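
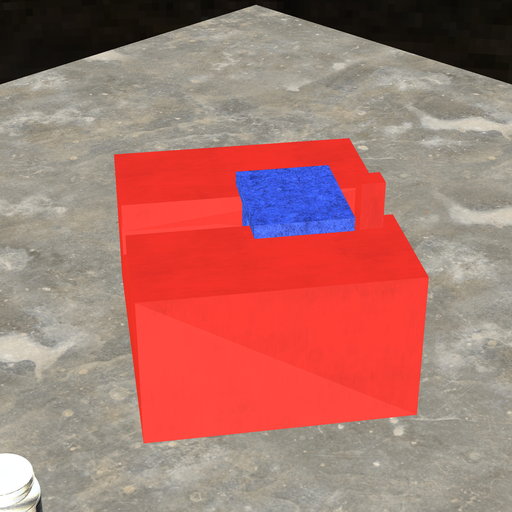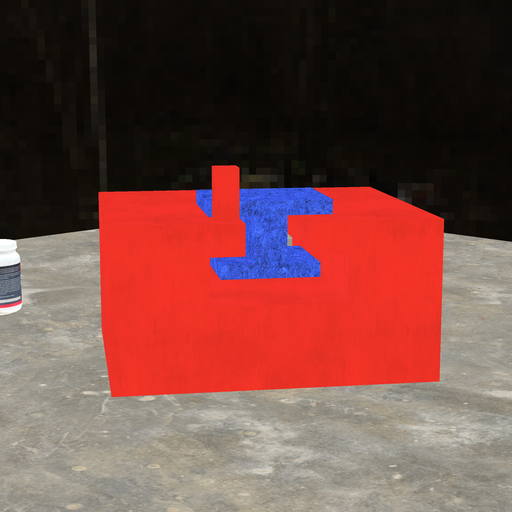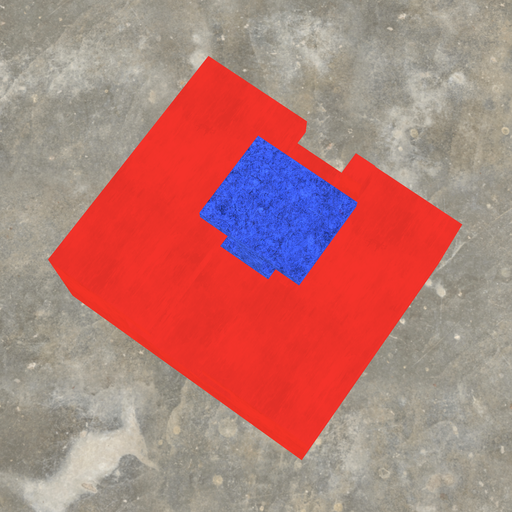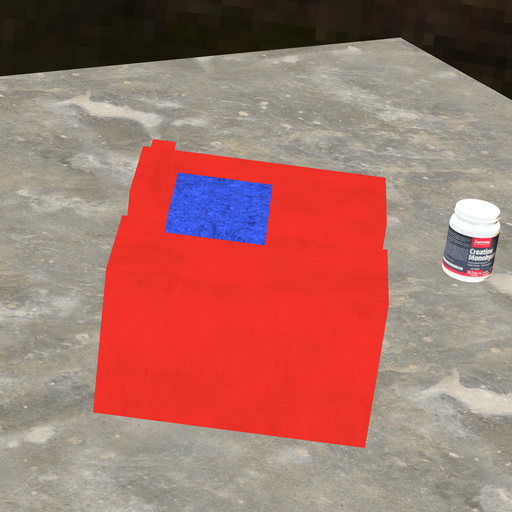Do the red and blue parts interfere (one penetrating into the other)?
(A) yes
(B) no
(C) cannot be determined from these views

(B) no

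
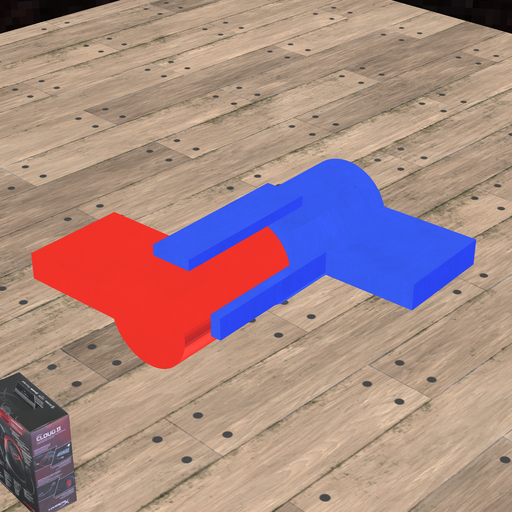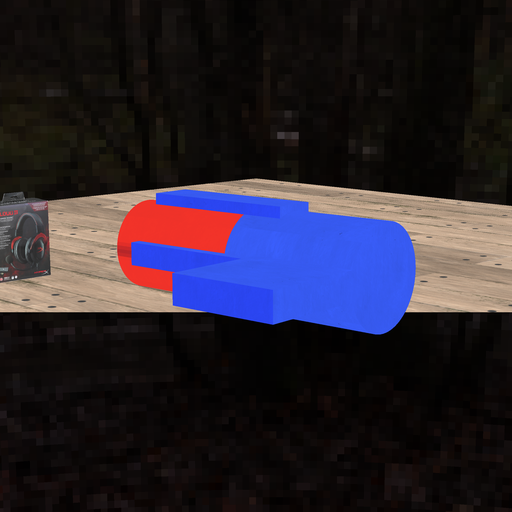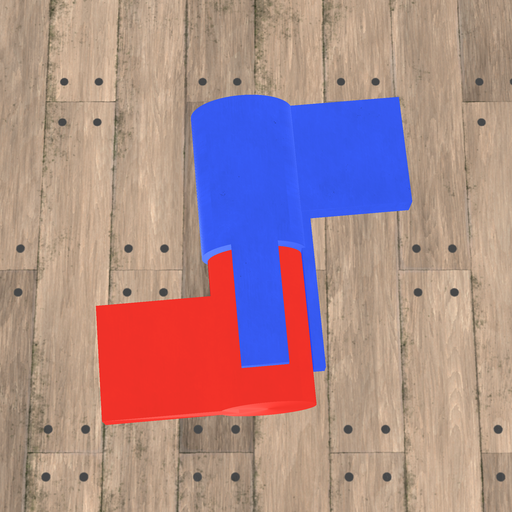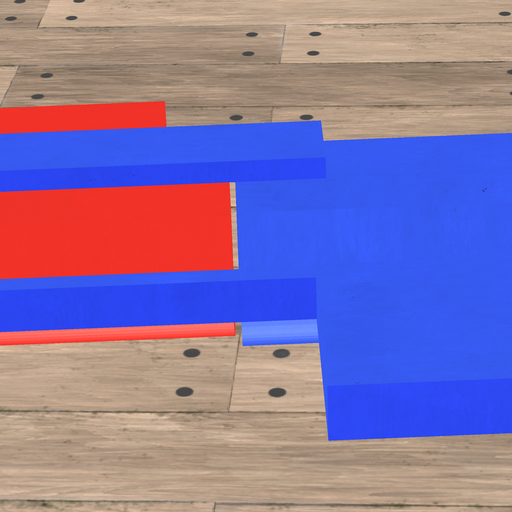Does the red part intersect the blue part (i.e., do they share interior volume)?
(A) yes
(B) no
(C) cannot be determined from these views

(B) no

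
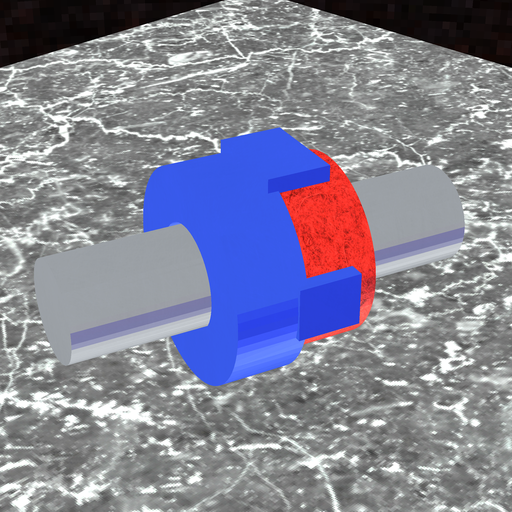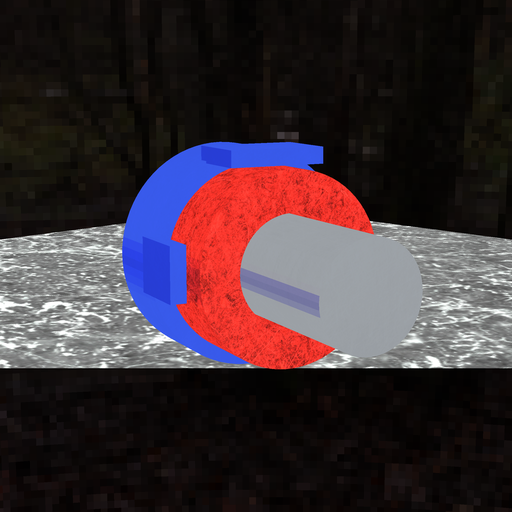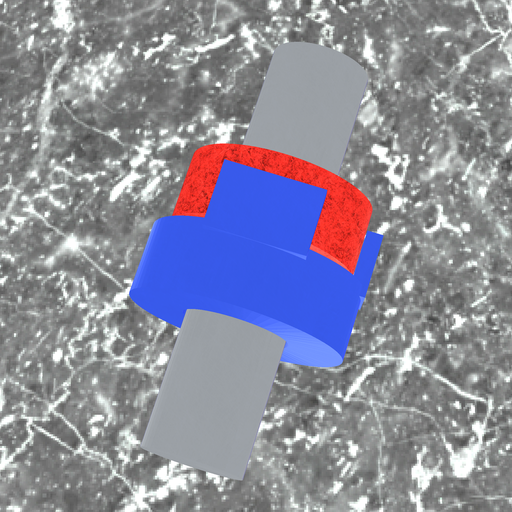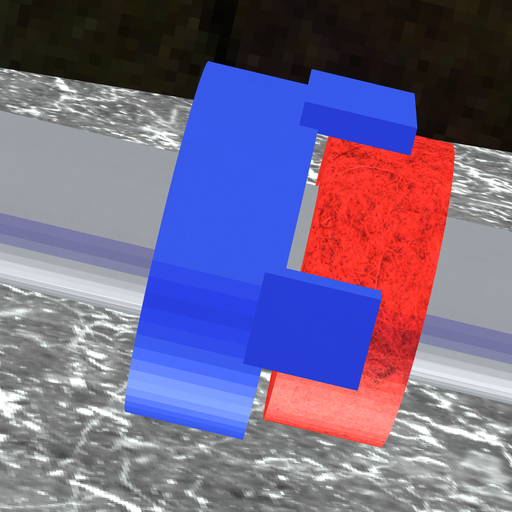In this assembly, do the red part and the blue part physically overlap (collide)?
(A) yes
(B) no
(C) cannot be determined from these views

(B) no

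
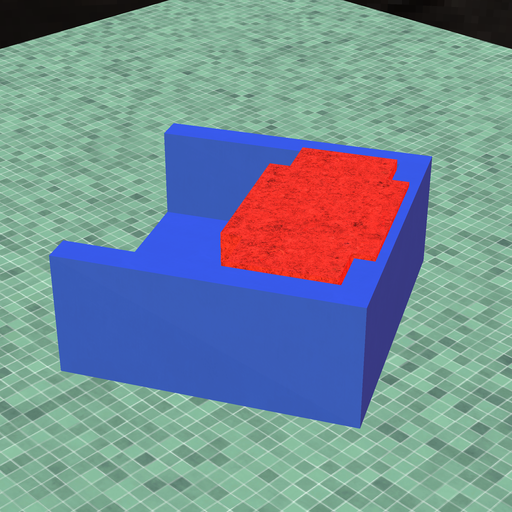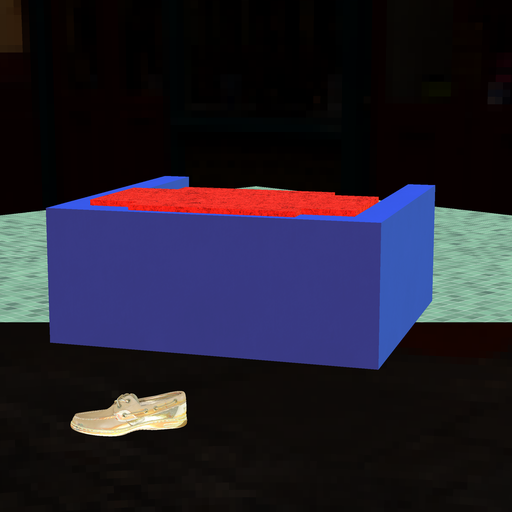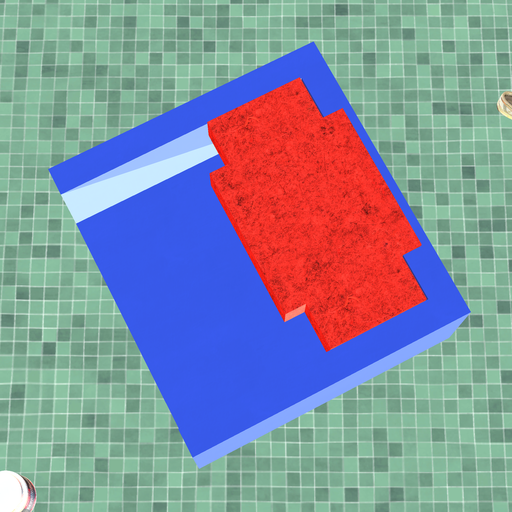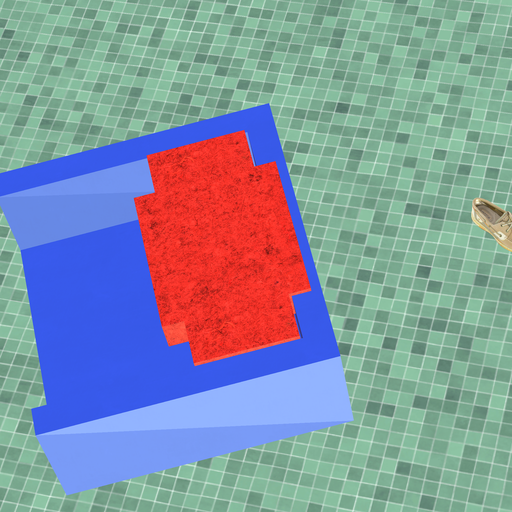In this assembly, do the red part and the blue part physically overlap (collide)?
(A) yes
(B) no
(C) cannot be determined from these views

(A) yes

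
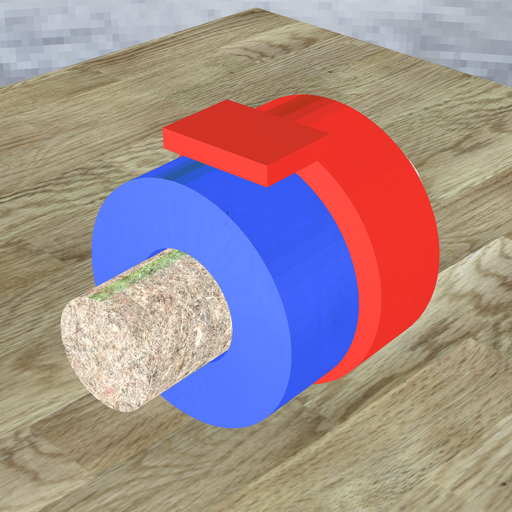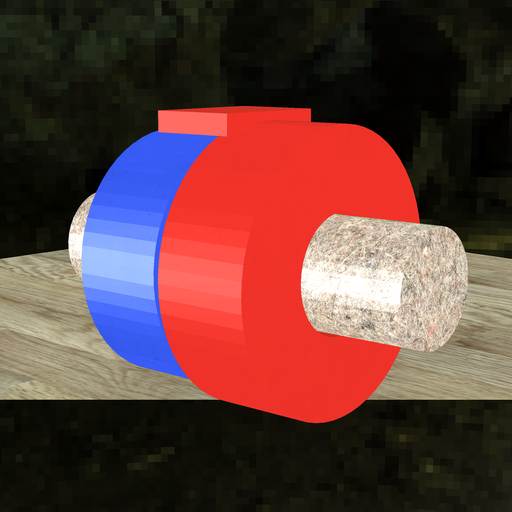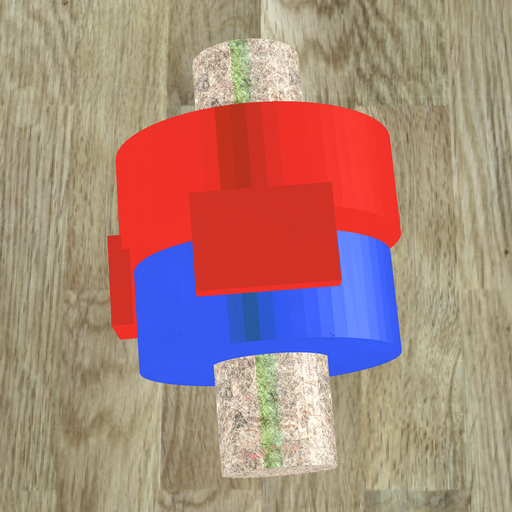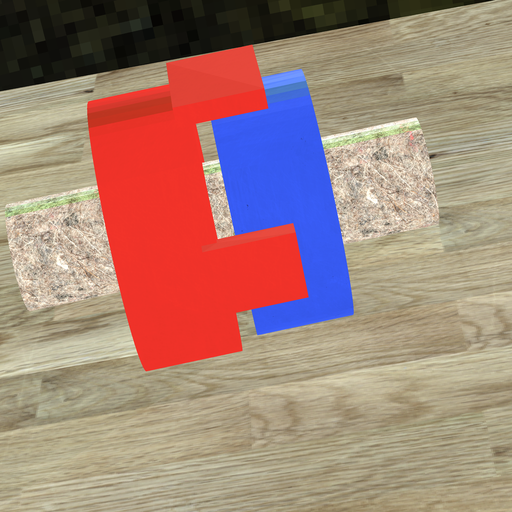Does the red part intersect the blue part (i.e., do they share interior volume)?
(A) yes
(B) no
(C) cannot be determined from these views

(B) no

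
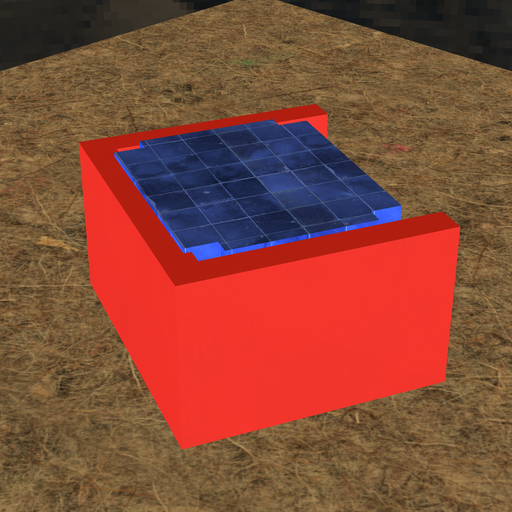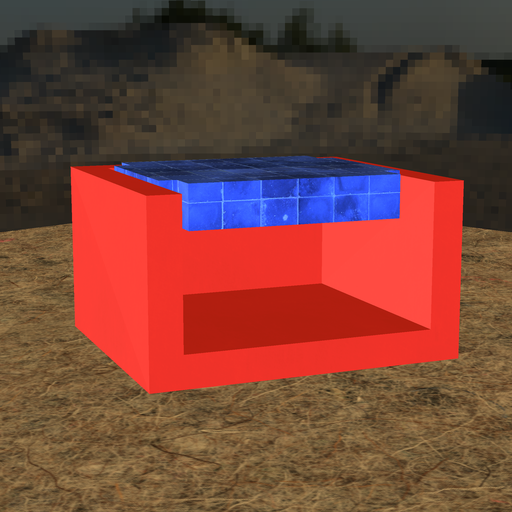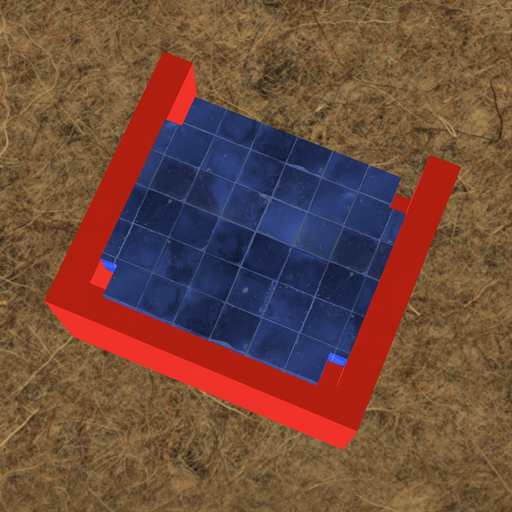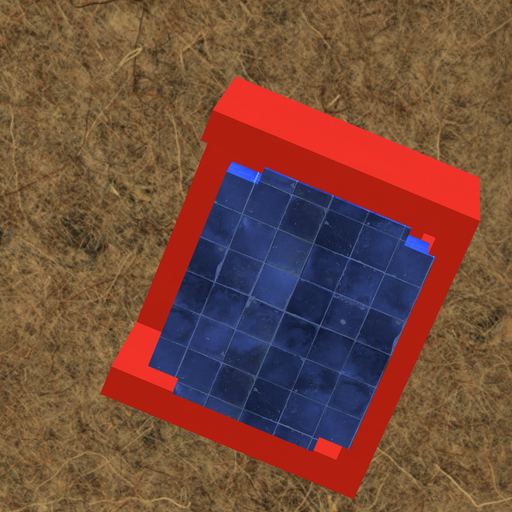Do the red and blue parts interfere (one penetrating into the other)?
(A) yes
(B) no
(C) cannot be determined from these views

(A) yes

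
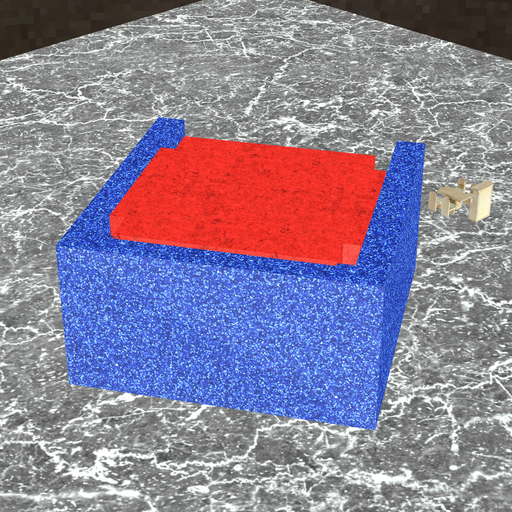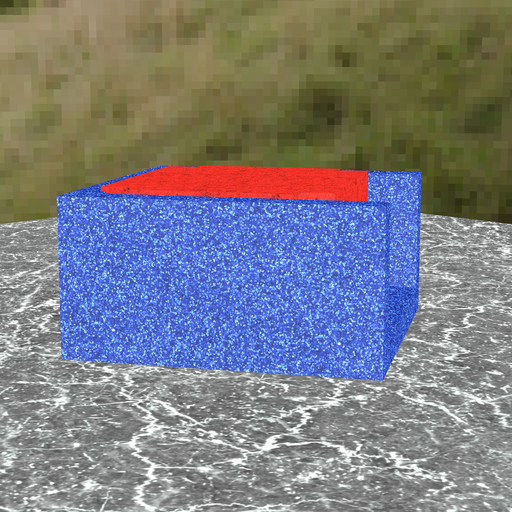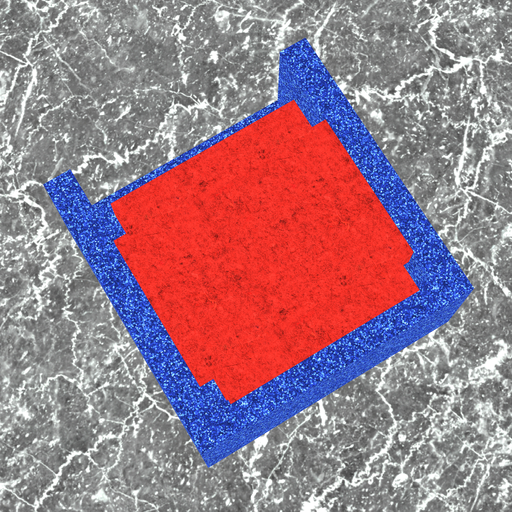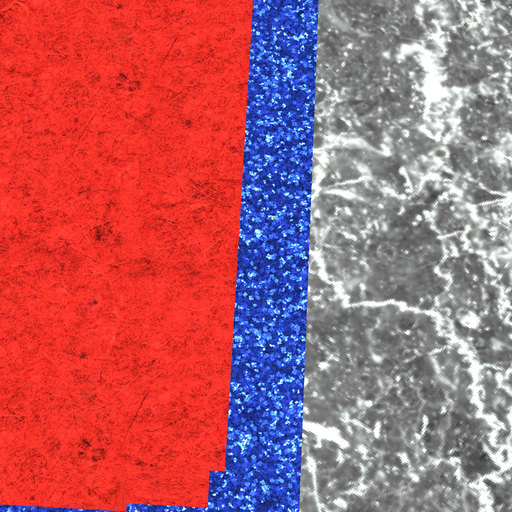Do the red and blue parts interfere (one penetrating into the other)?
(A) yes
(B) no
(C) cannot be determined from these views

(A) yes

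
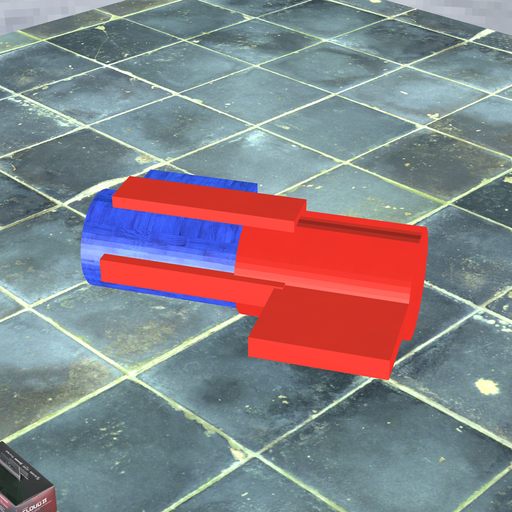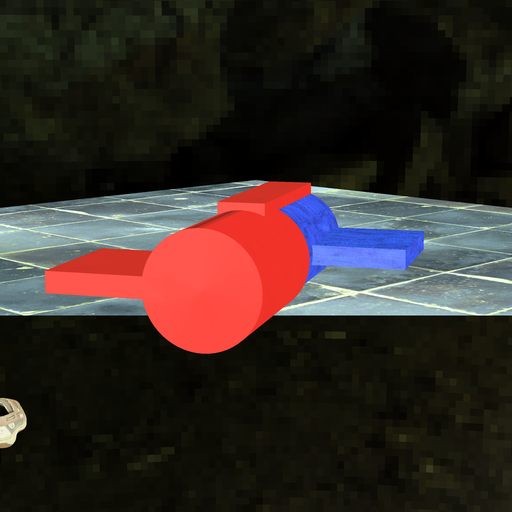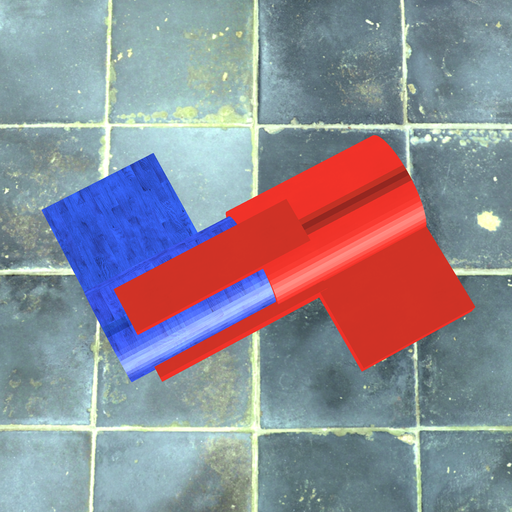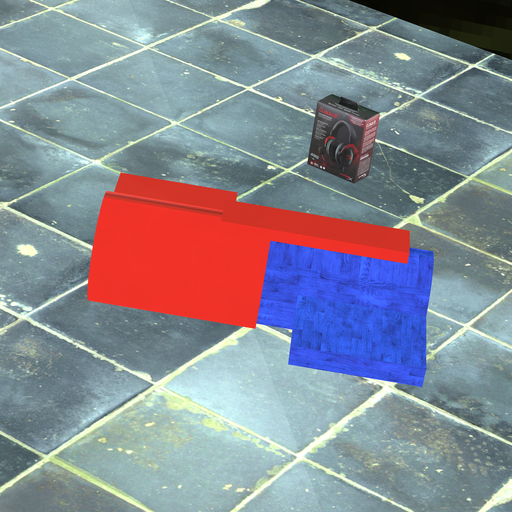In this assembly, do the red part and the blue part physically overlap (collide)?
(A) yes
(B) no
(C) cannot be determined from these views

(A) yes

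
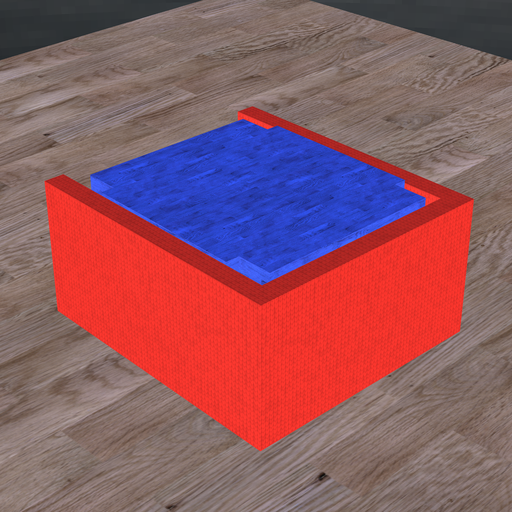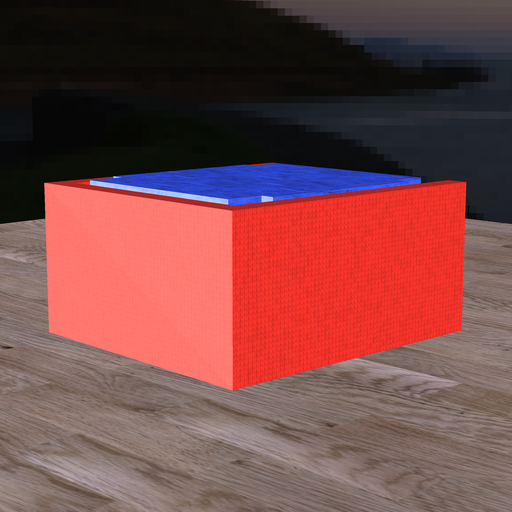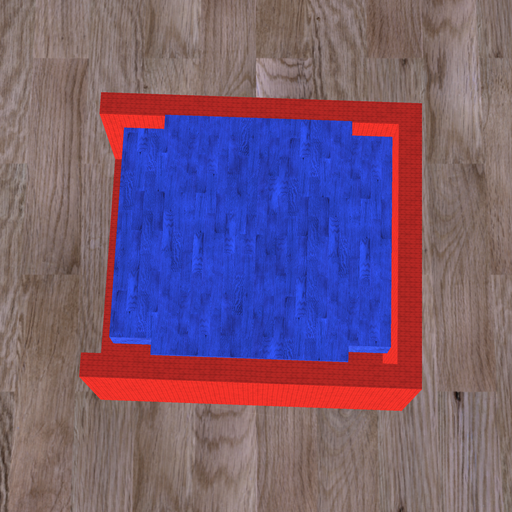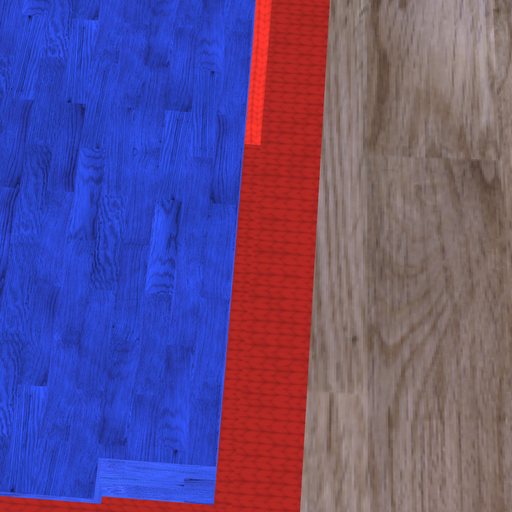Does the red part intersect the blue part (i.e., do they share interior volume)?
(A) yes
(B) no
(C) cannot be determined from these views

(B) no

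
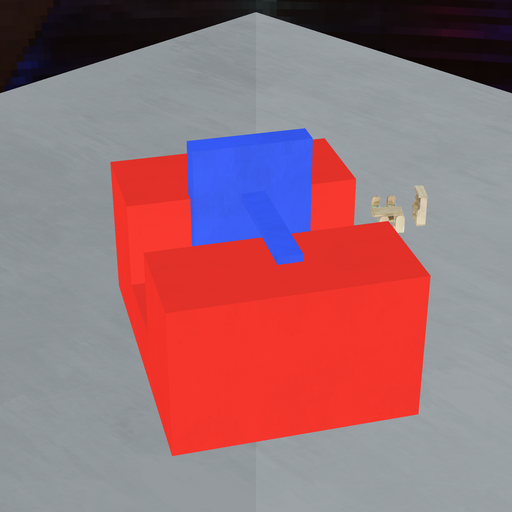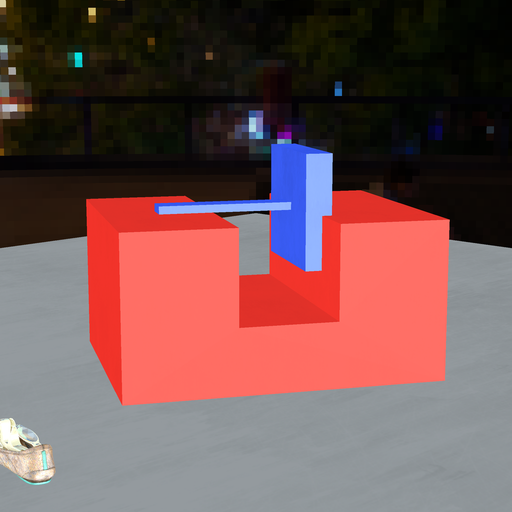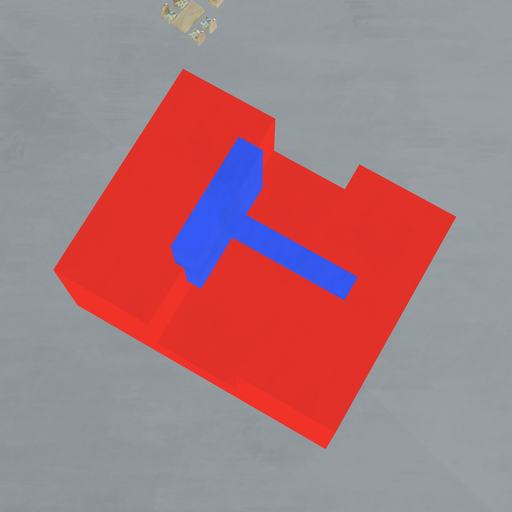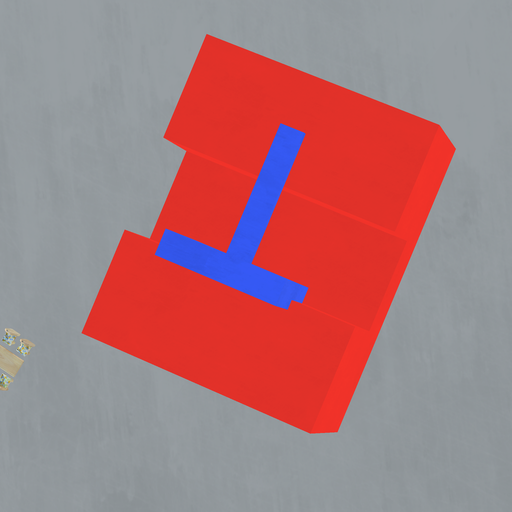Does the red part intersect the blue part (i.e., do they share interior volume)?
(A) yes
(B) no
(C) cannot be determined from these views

(A) yes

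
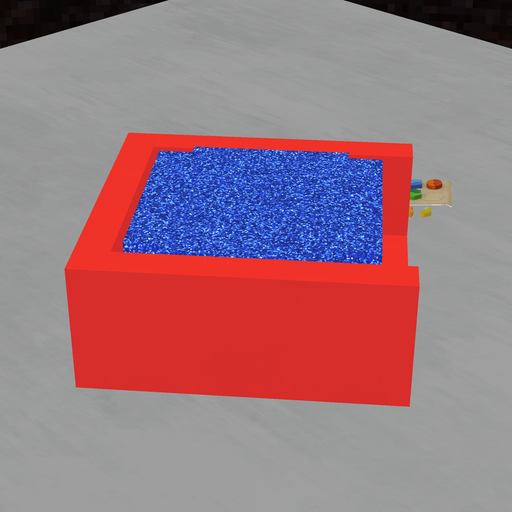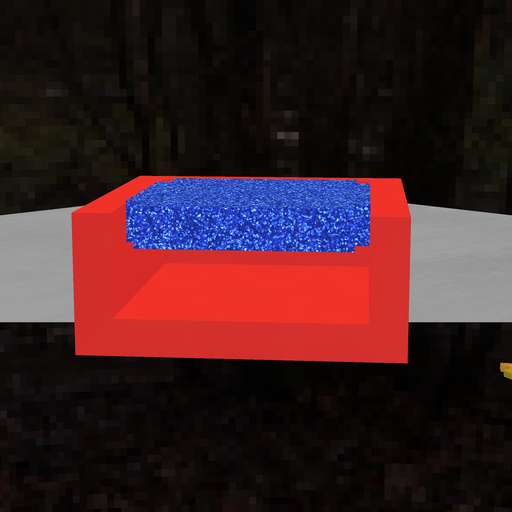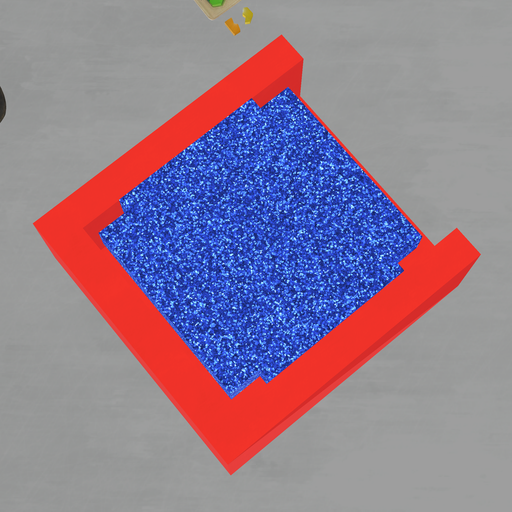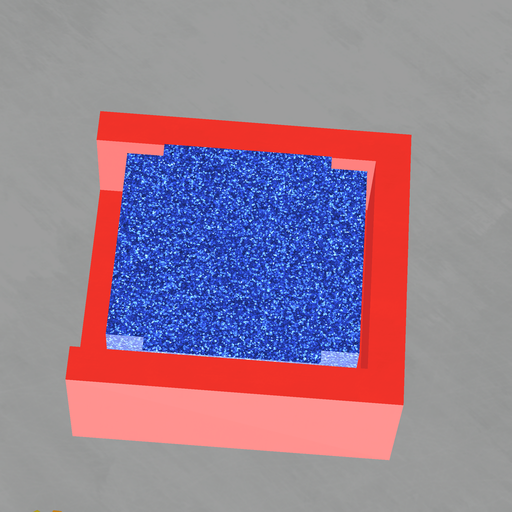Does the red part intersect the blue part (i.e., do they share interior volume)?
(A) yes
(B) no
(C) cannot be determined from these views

(B) no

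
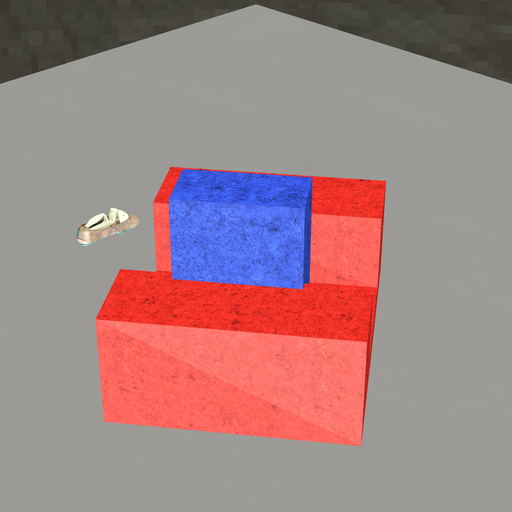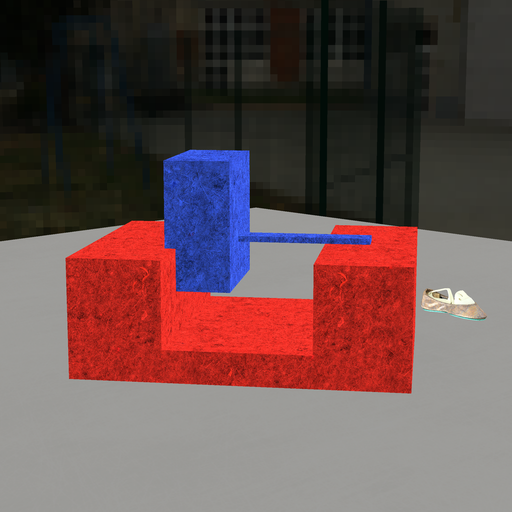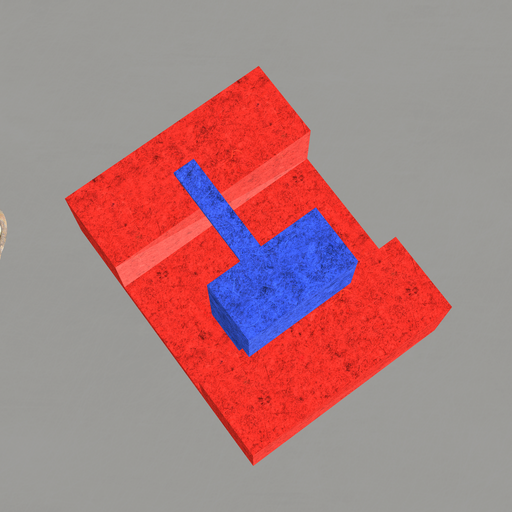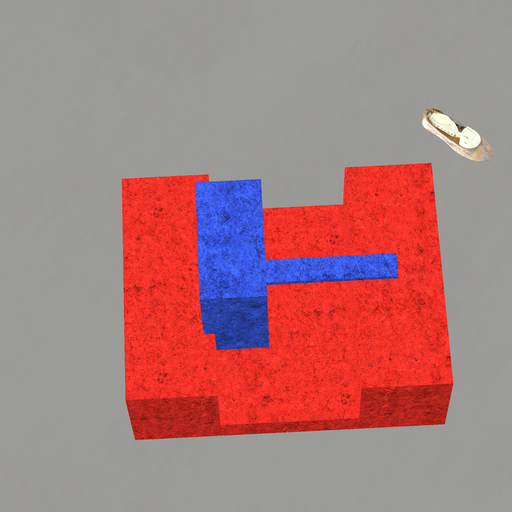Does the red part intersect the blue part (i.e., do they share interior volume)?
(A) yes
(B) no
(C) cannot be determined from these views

(A) yes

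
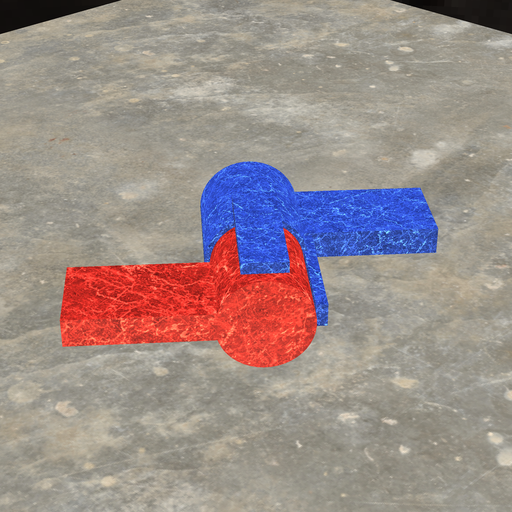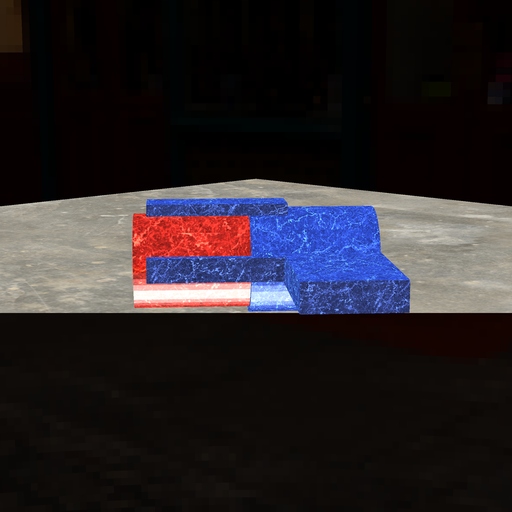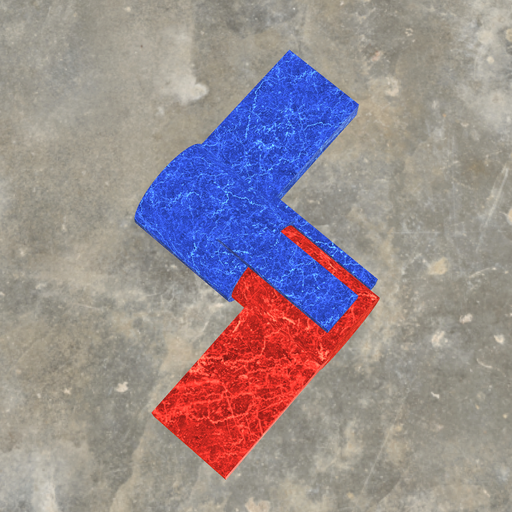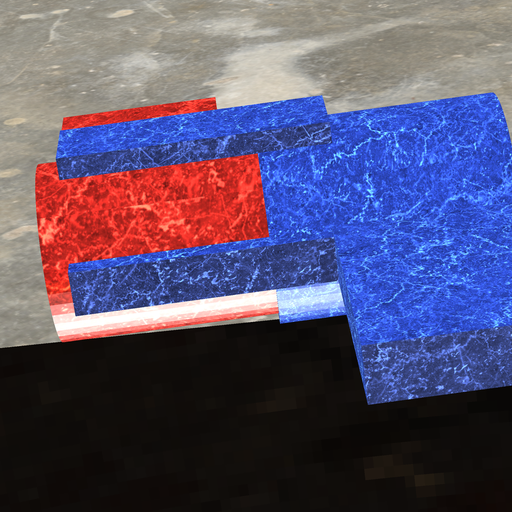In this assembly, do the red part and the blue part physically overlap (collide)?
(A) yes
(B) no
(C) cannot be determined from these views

(A) yes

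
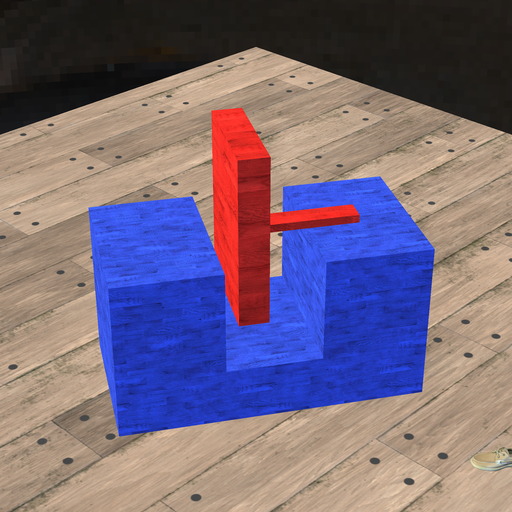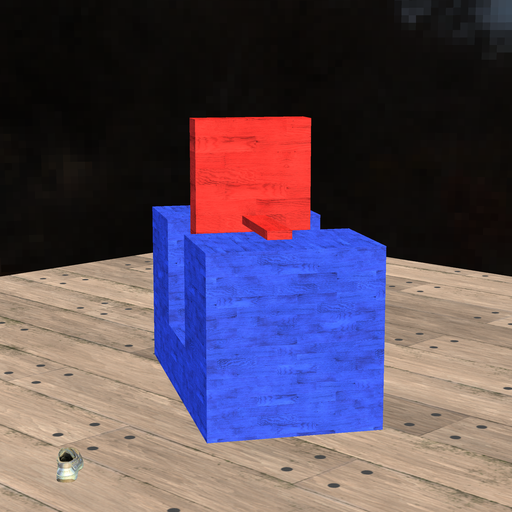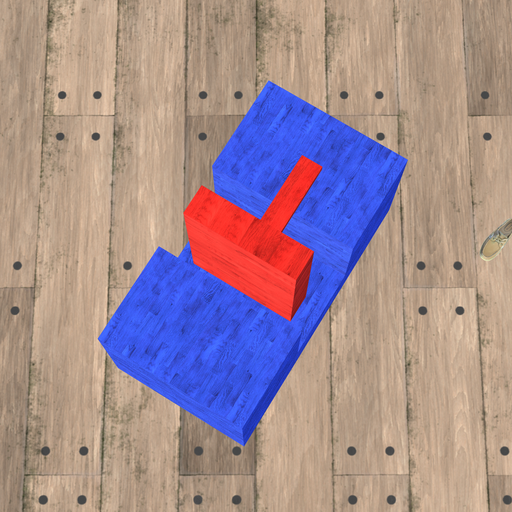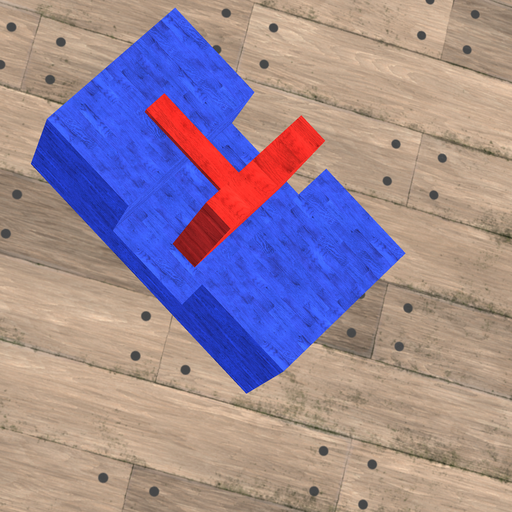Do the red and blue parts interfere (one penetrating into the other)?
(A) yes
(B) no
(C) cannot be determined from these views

(B) no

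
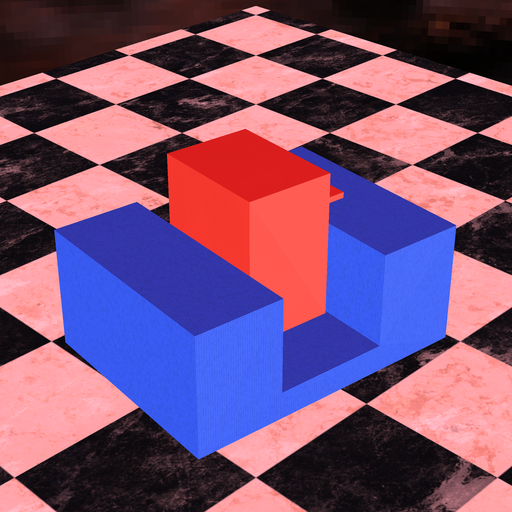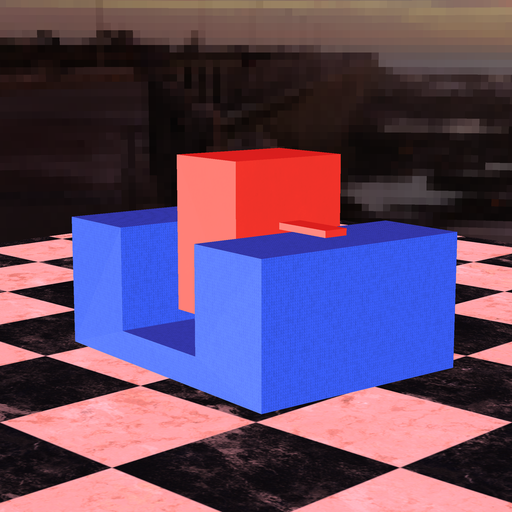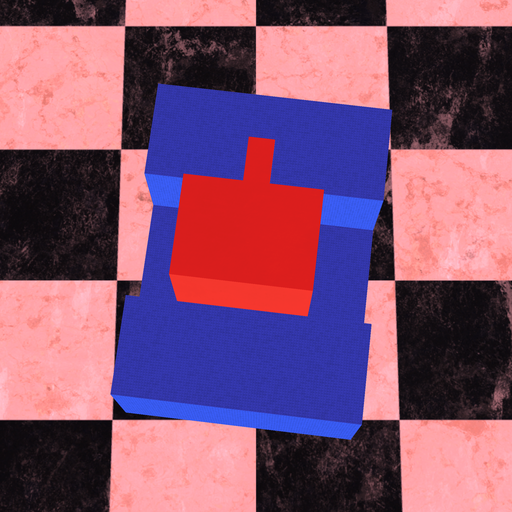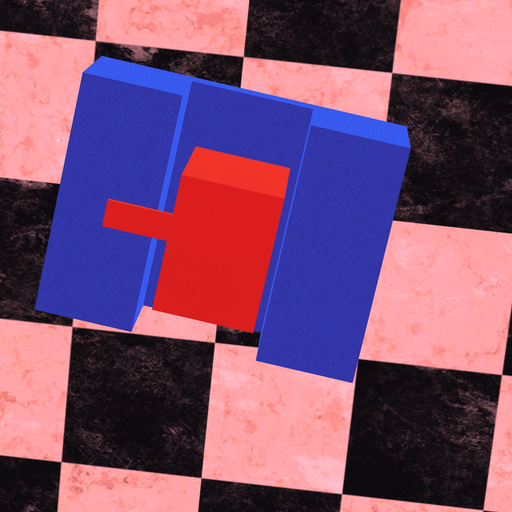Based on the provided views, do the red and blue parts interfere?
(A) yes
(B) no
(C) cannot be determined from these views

(B) no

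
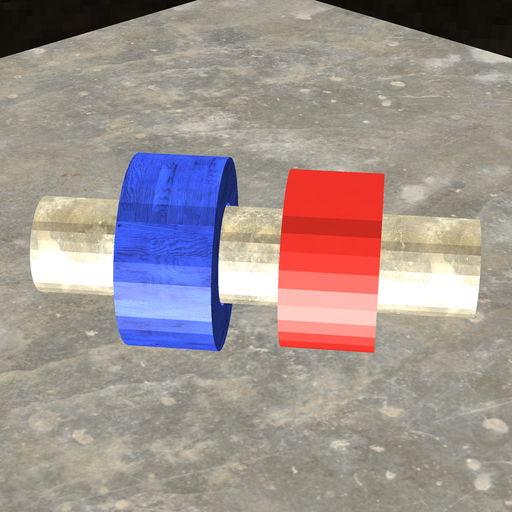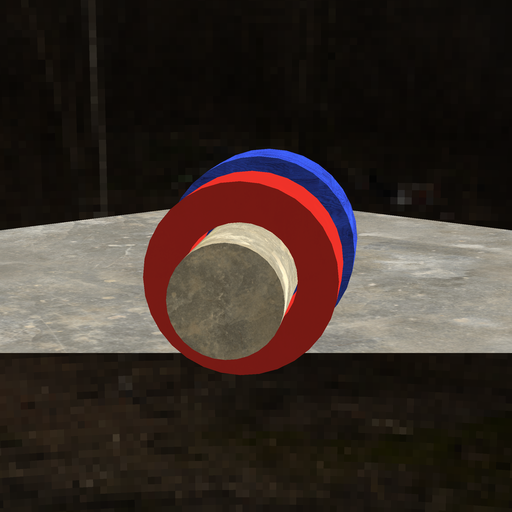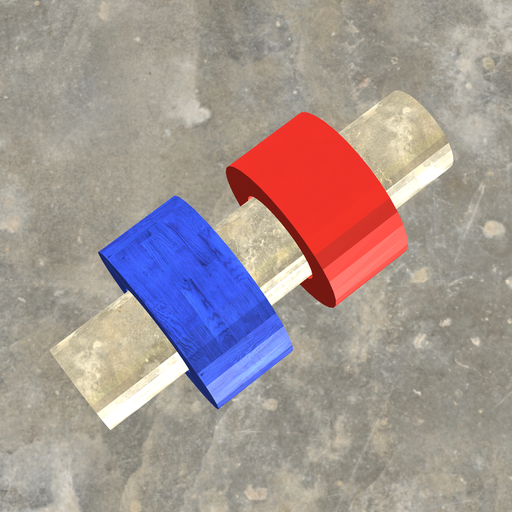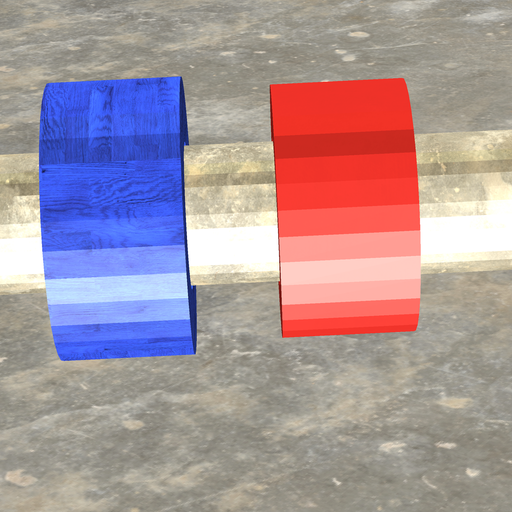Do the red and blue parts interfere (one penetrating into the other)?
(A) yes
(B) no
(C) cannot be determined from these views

(B) no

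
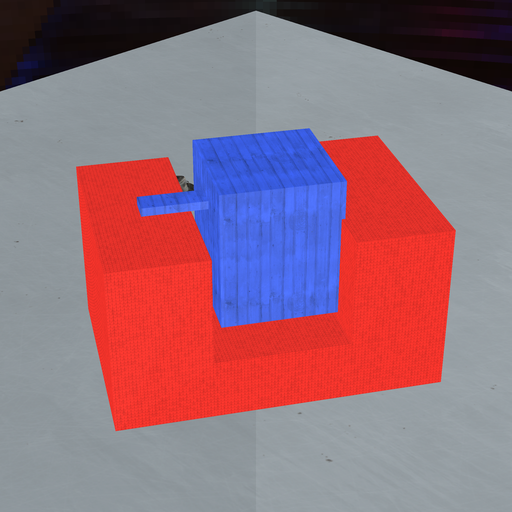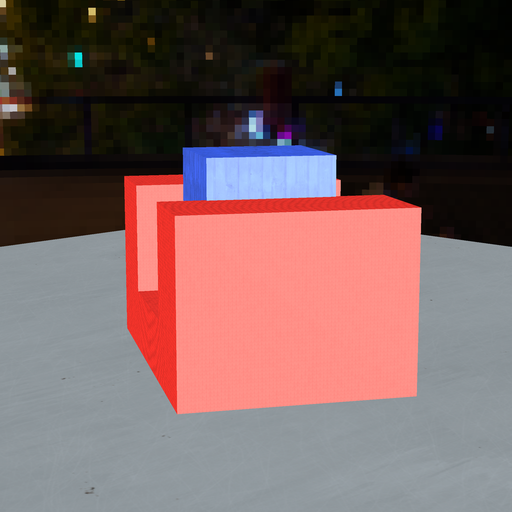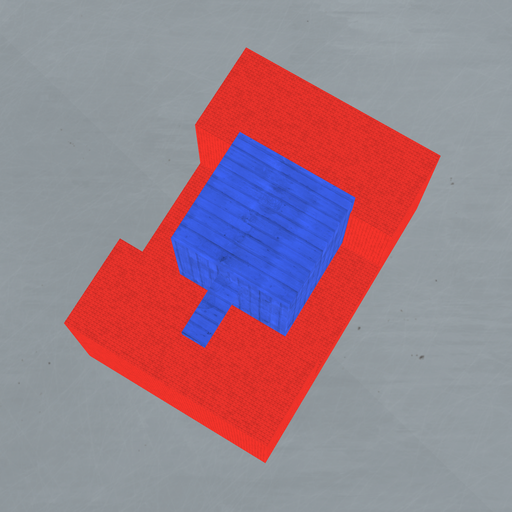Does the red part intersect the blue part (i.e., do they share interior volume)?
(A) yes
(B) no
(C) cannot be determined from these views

(C) cannot be determined from these views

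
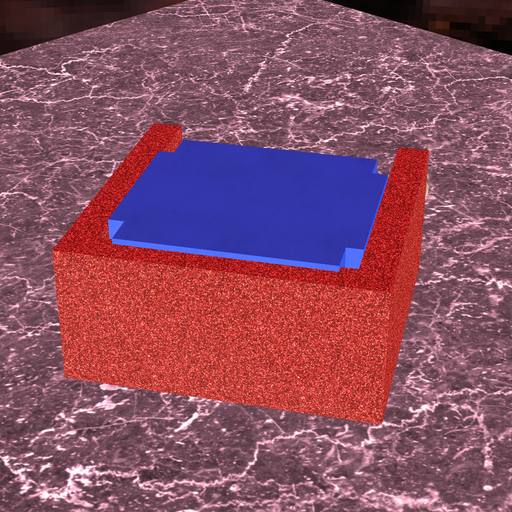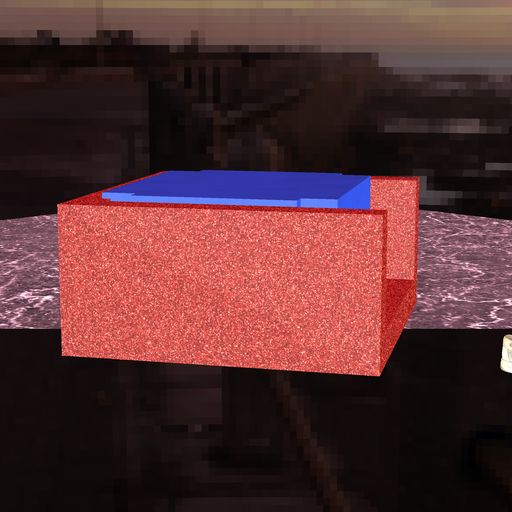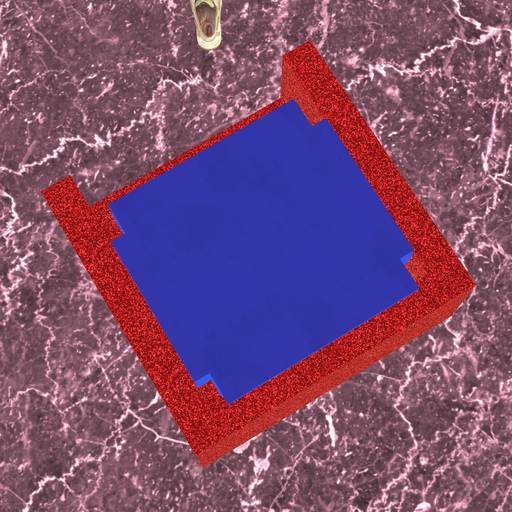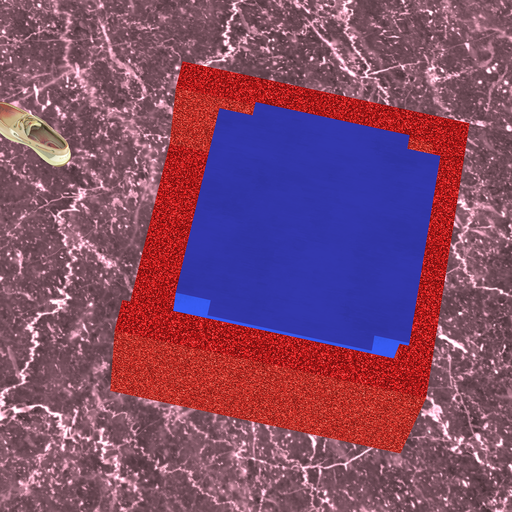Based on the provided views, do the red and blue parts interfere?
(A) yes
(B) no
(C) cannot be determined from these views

(A) yes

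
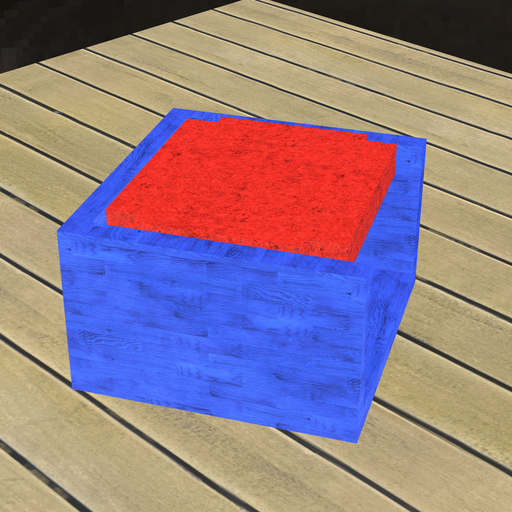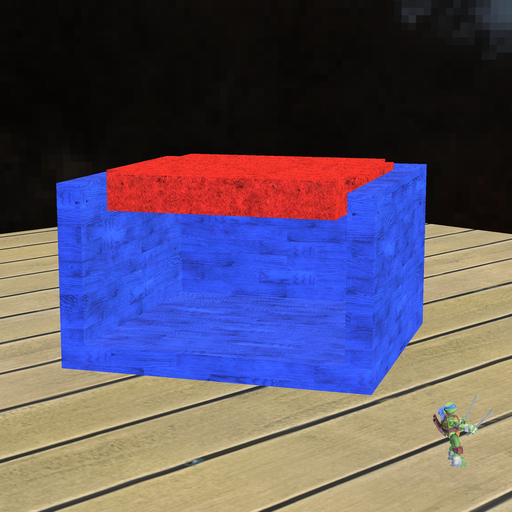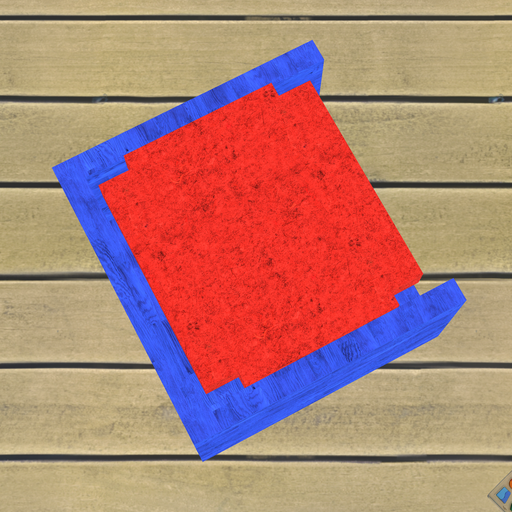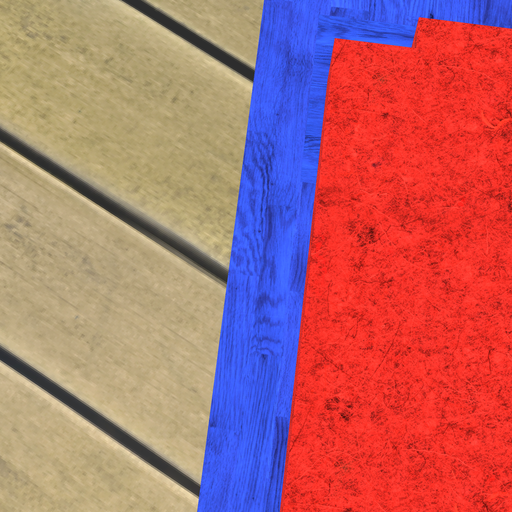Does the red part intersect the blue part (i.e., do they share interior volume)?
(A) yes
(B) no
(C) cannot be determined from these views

(B) no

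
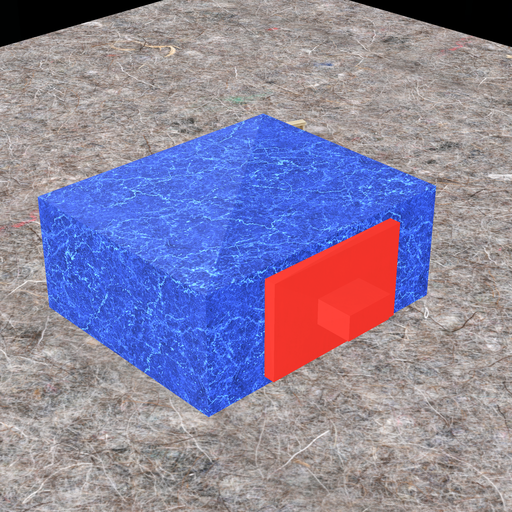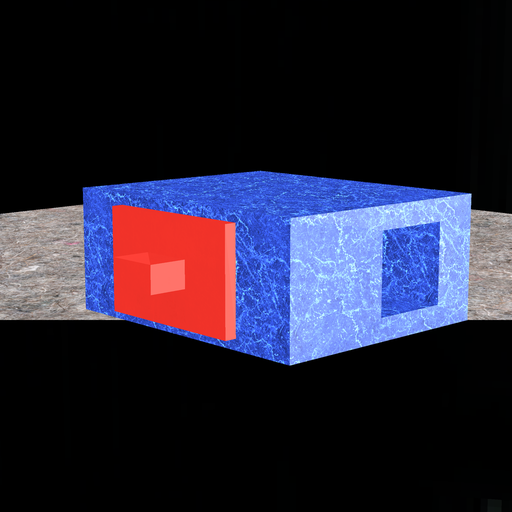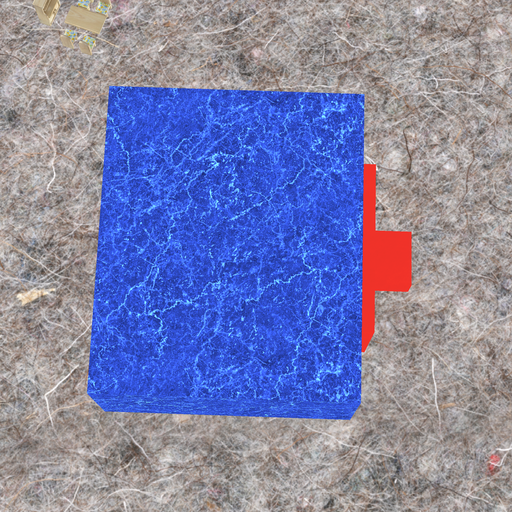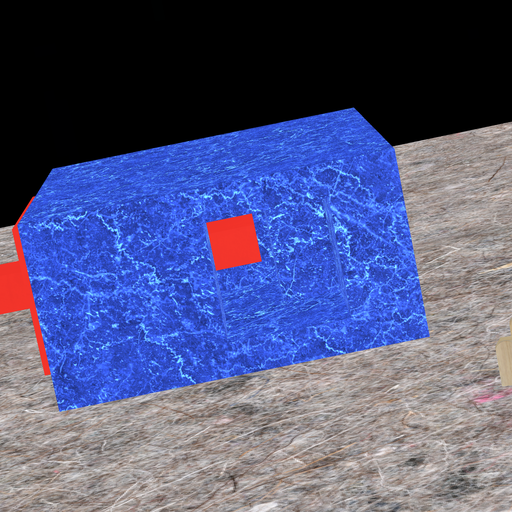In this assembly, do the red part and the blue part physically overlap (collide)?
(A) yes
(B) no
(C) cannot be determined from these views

(B) no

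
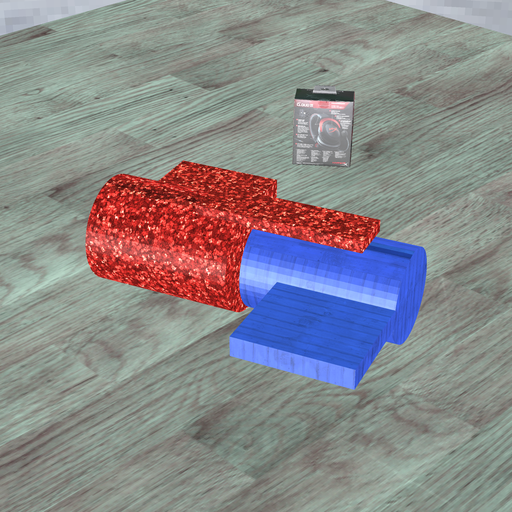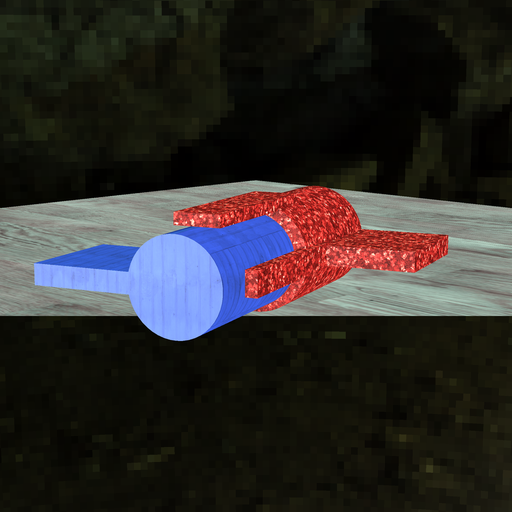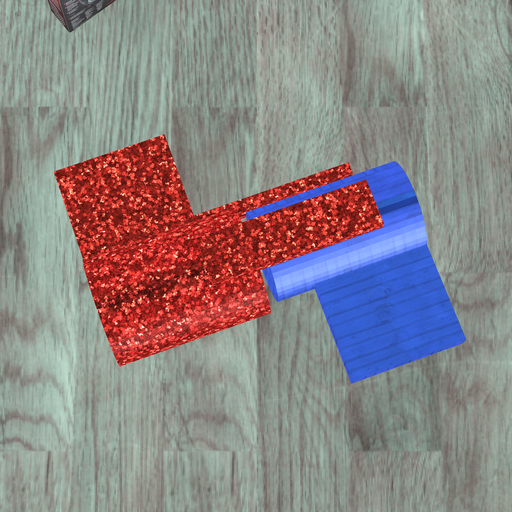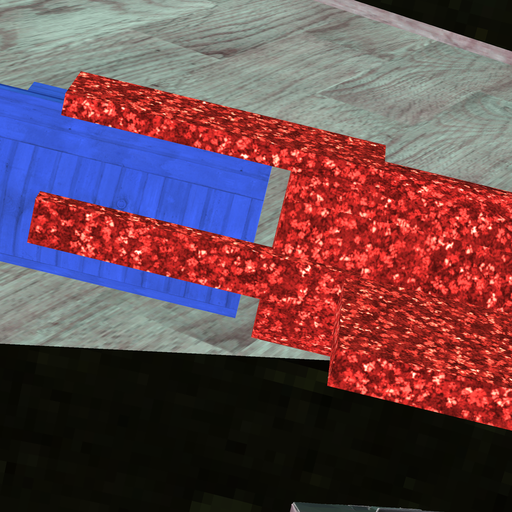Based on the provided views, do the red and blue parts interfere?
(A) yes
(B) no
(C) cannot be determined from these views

(B) no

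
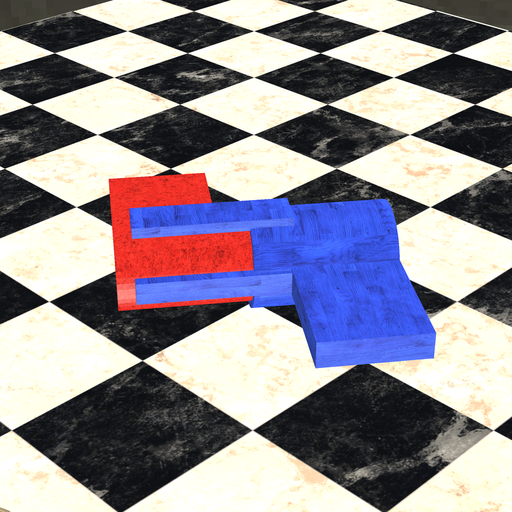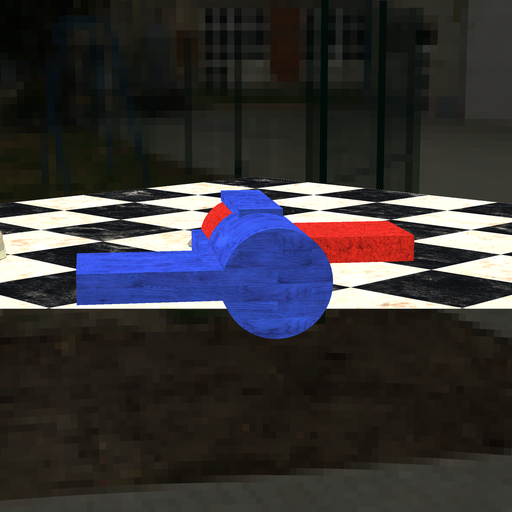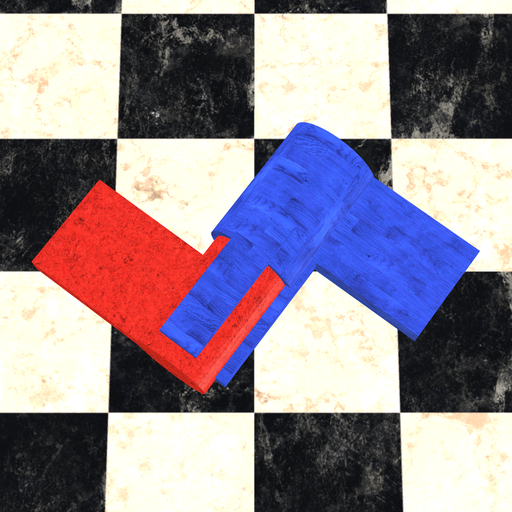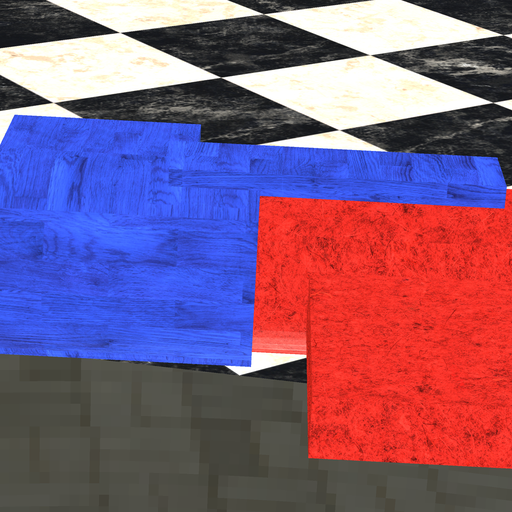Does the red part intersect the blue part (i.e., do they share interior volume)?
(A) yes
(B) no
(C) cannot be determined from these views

(A) yes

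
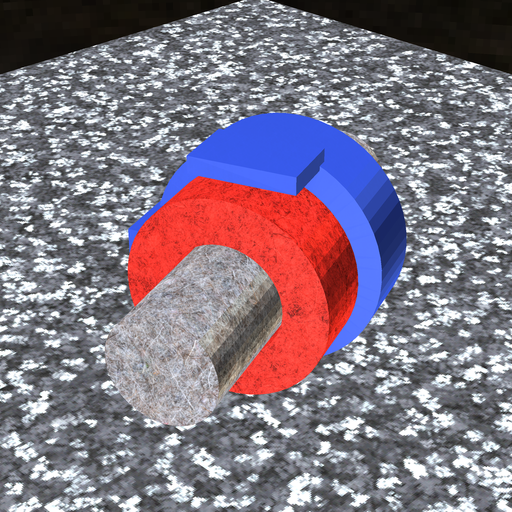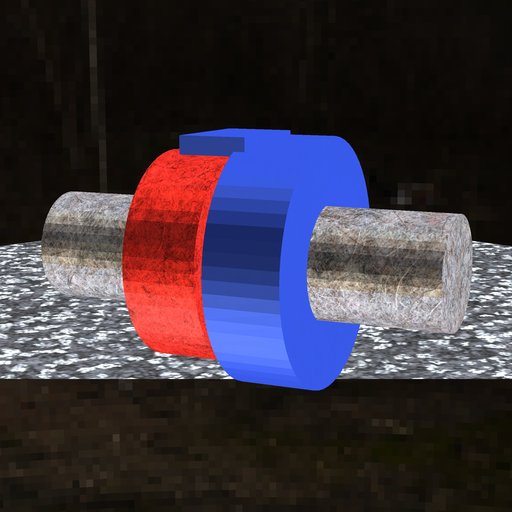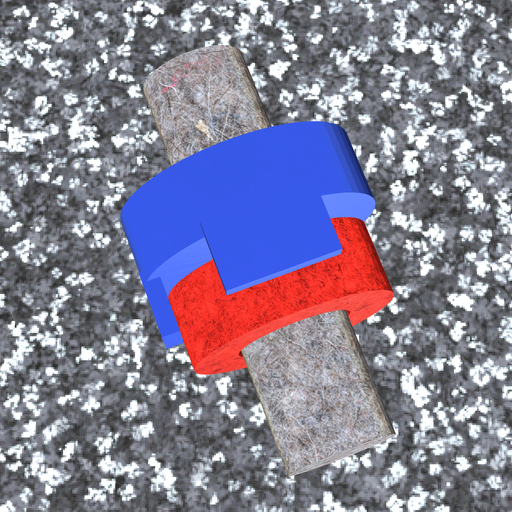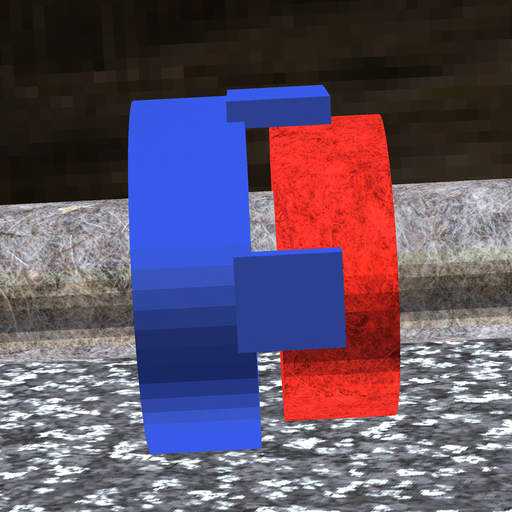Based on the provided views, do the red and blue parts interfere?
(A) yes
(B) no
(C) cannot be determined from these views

(B) no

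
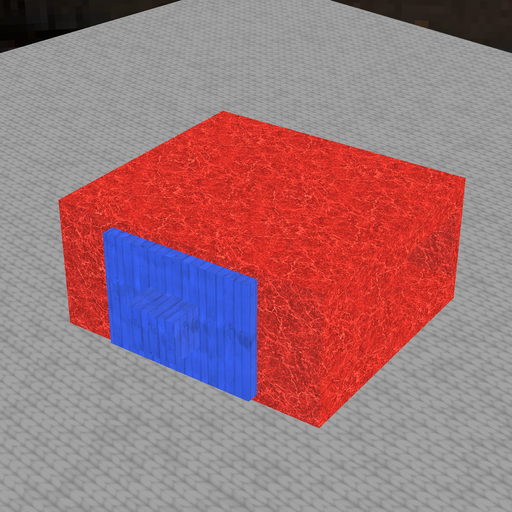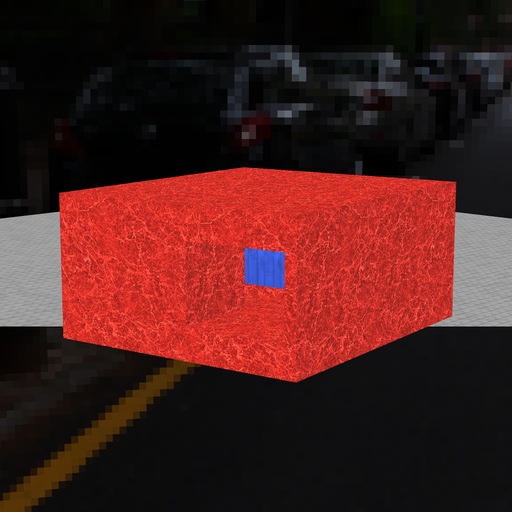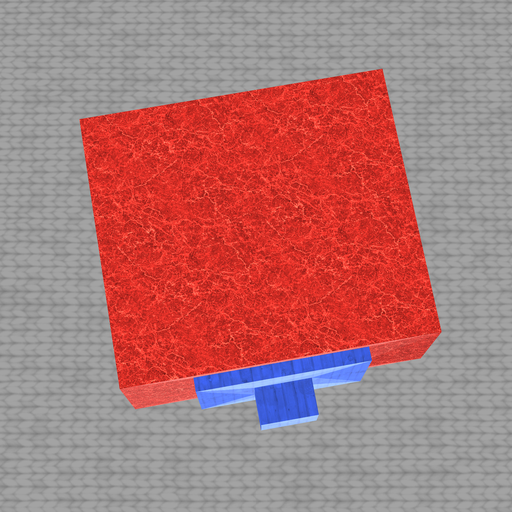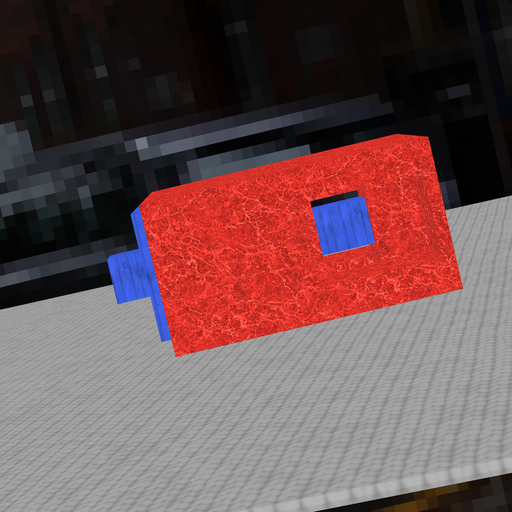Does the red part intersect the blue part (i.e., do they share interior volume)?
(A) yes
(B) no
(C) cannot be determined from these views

(A) yes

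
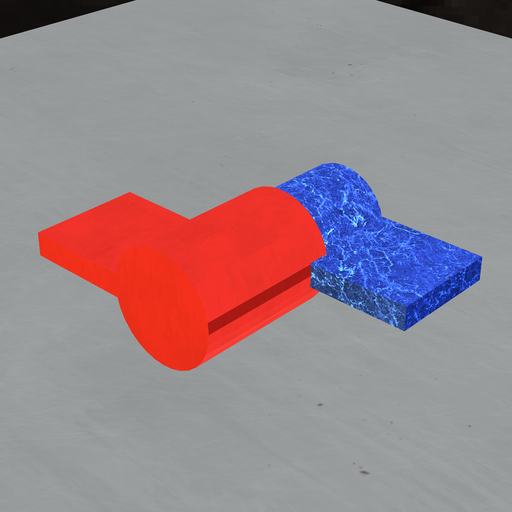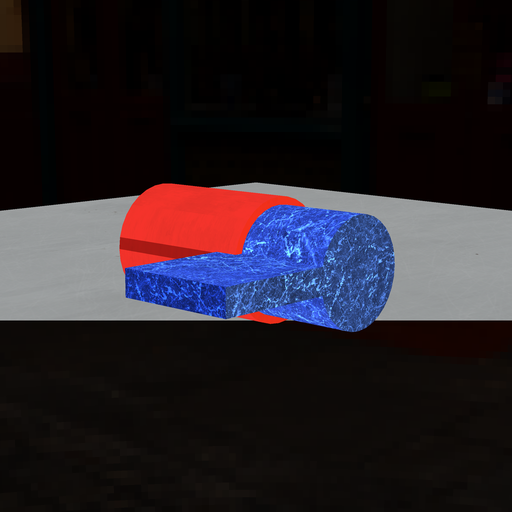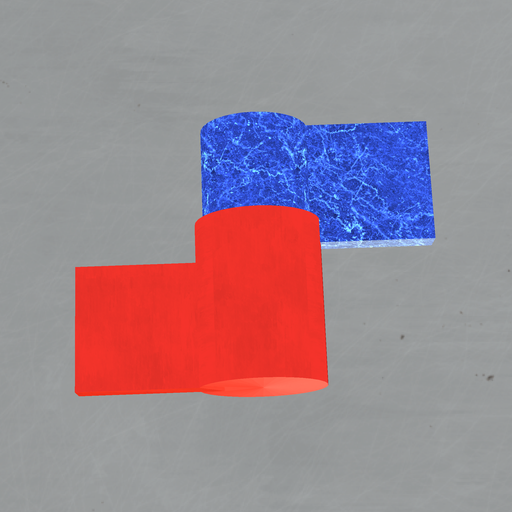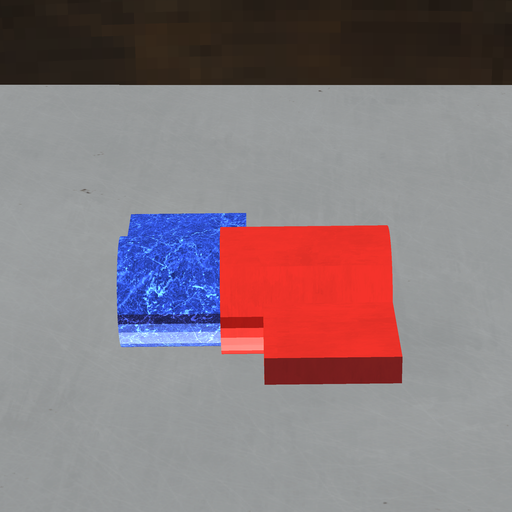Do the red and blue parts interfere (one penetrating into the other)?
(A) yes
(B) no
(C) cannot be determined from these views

(A) yes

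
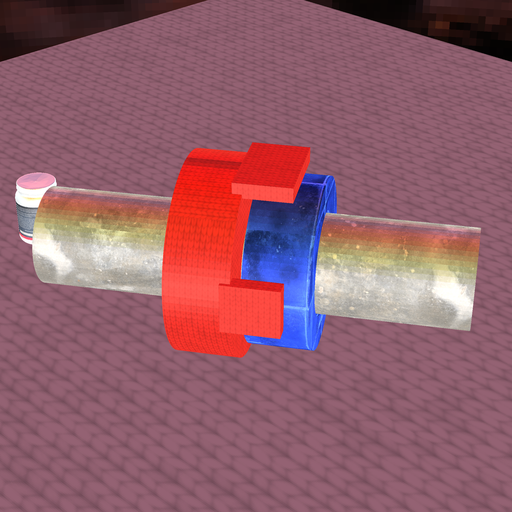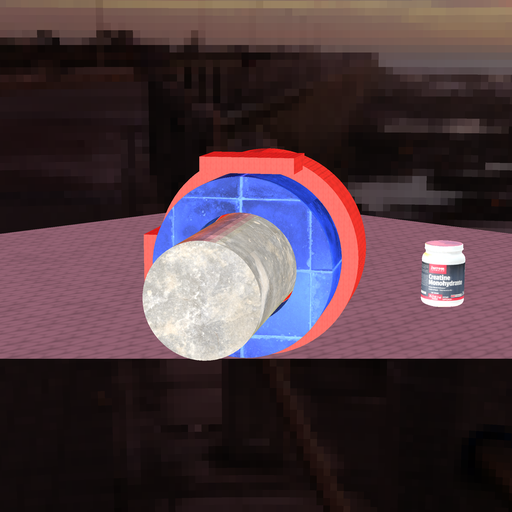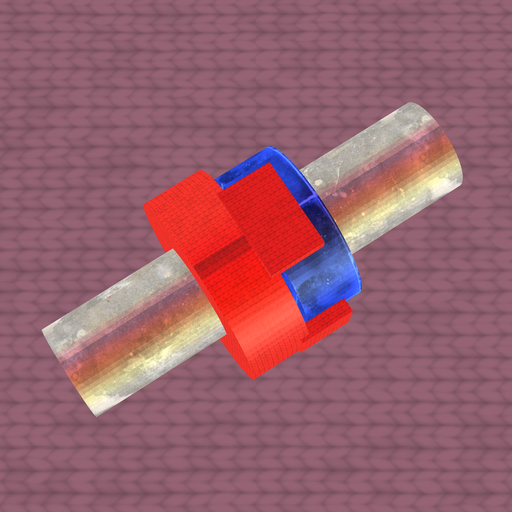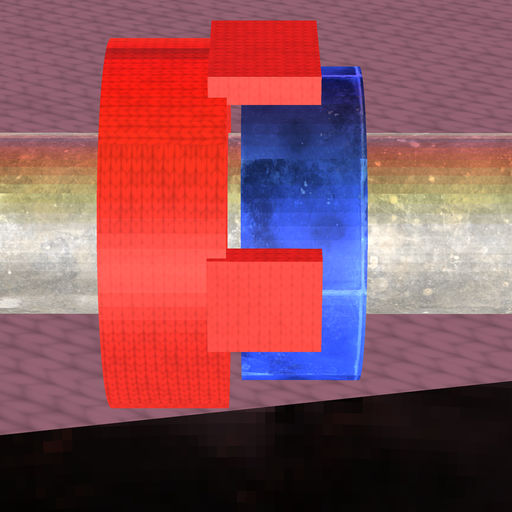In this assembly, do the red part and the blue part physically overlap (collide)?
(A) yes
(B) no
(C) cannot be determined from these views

(B) no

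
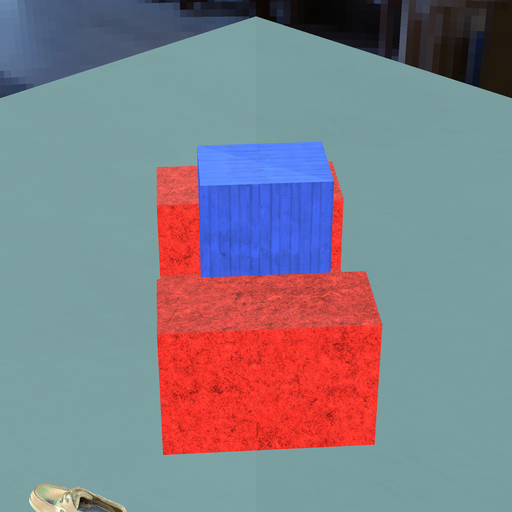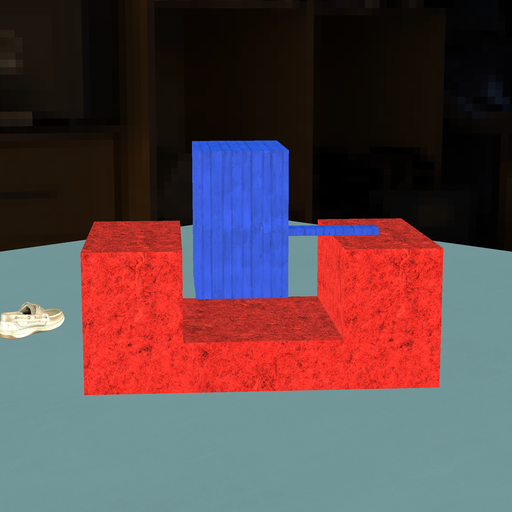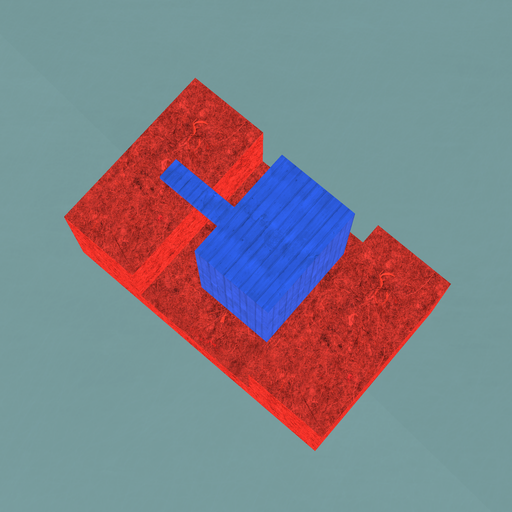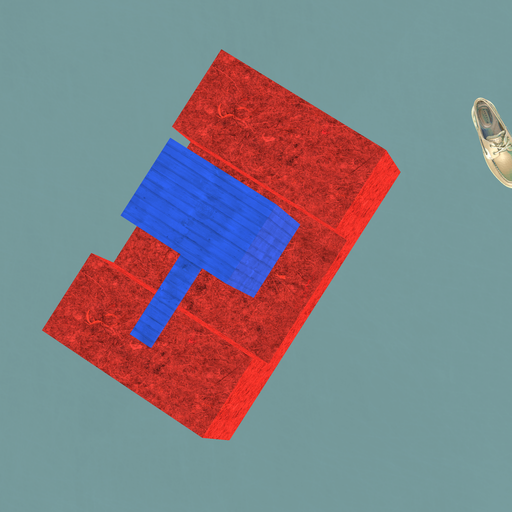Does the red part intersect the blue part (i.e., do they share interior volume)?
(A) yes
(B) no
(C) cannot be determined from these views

(B) no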